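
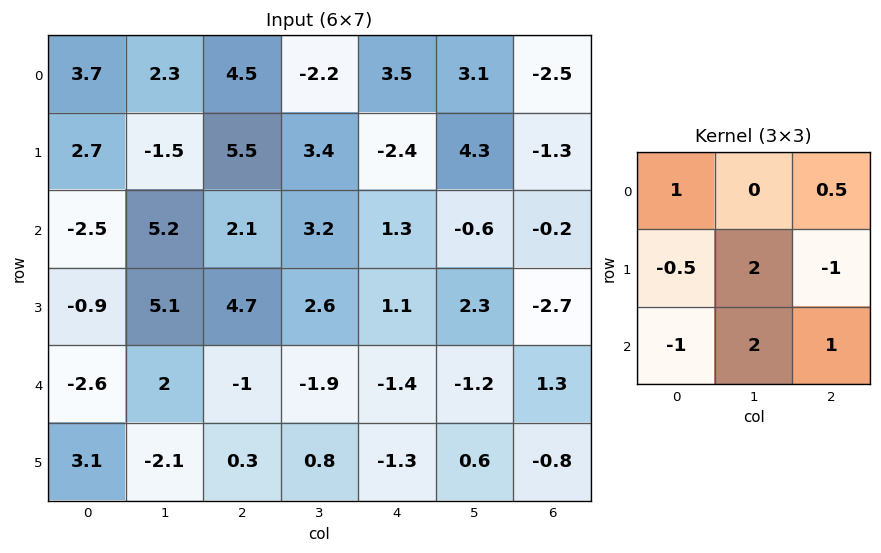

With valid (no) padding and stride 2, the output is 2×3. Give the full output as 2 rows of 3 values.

11.1 18.3 10.65
10.1 0.3 8.25

Output[0,0]: The receptive field on the input at this output position is [3.7 2.3 4.5 / 2.7 -1.5 5.5 / -2.5 5.2 2.1]. Elementwise product with the kernel and sum: 3.7·1 + 4.5·0.5 + 2.7·-0.5 + -1.5·2 + 5.5·-1 + -2.5·-1 + 5.2·2 + 2.1·1.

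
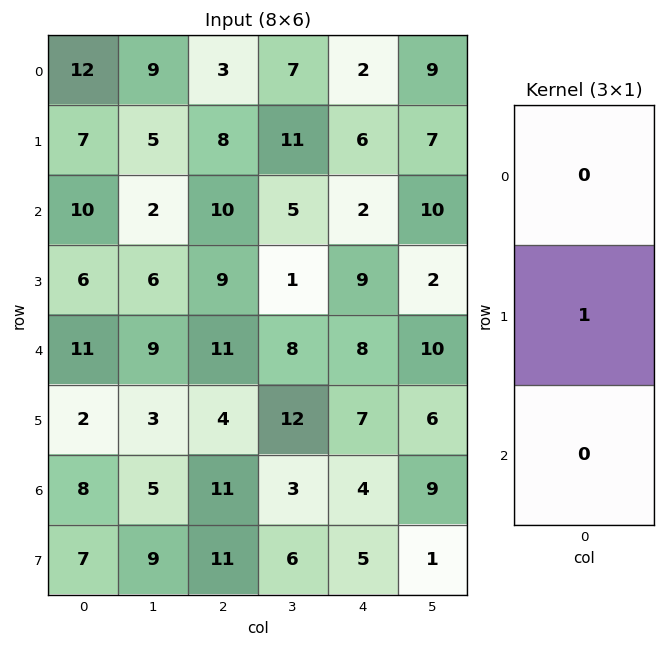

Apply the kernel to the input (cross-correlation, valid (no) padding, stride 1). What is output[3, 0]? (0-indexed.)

11

The receptive field on the input at this output position is [6 / 11 / 2]. Elementwise product with the kernel and sum: 11·1.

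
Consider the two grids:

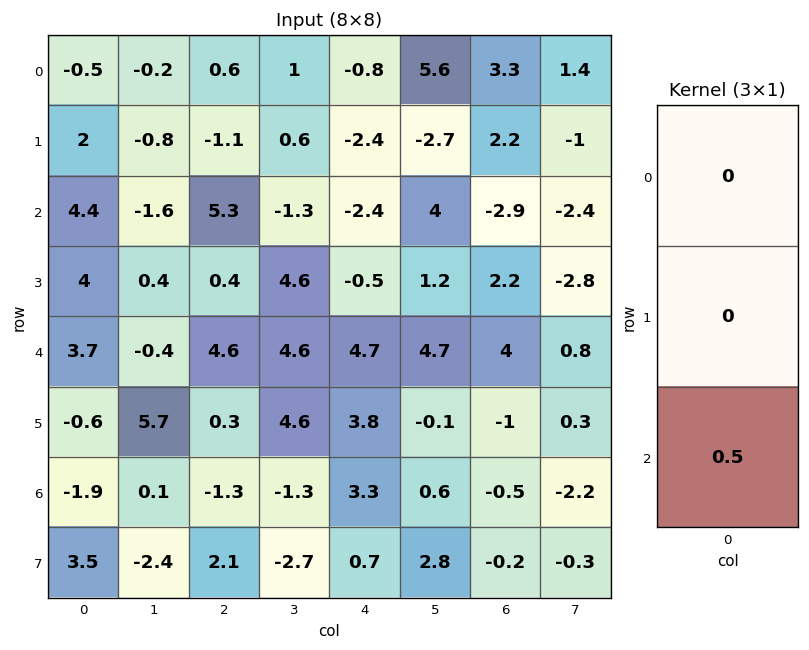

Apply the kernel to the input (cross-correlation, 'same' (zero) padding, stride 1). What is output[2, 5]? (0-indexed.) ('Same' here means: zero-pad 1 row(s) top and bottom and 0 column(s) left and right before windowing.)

The receptive field on the zero-padded input at this output position is [-2.7 / 4 / 1.2]. Elementwise product with the kernel and sum: 1.2·0.5.

0.6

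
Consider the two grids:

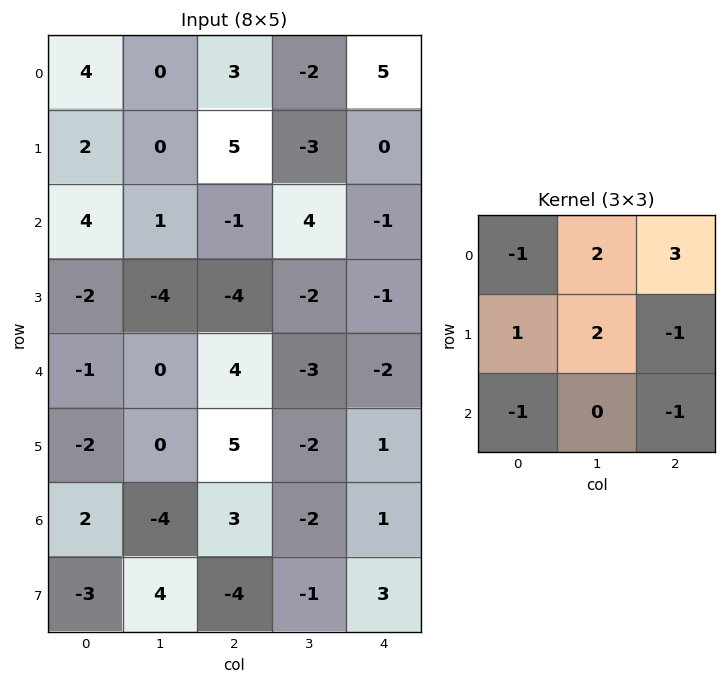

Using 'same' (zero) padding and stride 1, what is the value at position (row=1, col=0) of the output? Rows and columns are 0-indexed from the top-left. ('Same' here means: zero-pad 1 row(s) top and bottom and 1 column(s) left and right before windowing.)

11

The receptive field on the zero-padded input at this output position is [0 4 0 / 0 2 0 / 0 4 1]. Elementwise product with the kernel and sum: 0·-1 + 4·2 + 0·3 + 0·1 + 2·2 + 0·-1 + 0·-1 + 1·-1.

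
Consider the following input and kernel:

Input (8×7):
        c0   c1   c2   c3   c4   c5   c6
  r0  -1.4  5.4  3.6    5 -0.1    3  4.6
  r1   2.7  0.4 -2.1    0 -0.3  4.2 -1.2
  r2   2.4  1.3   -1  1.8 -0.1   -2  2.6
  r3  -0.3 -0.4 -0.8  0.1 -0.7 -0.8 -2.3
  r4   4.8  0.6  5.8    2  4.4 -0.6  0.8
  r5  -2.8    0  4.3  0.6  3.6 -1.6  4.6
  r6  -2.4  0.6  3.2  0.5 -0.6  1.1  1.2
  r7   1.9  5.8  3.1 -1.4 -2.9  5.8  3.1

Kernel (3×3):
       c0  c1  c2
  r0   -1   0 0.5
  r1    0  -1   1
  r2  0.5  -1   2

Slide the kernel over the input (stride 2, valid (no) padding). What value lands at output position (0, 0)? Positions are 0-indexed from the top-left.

The receptive field on the input at this output position is [-1.4 5.4 3.6 / 2.7 0.4 -2.1 / 2.4 1.3 -1]. Elementwise product with the kernel and sum: -1.4·-1 + 3.6·0.5 + 0.4·-1 + -2.1·1 + 2.4·0.5 + 1.3·-1 + -1·2.

-1.4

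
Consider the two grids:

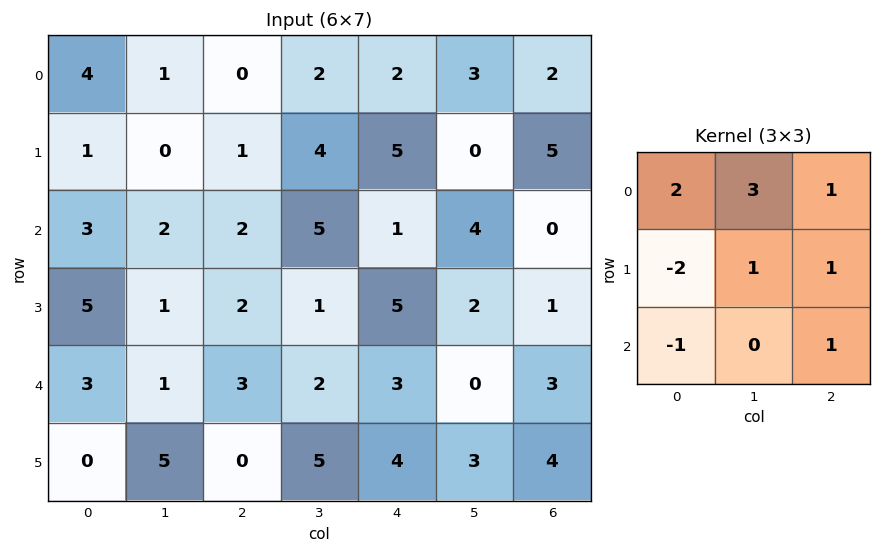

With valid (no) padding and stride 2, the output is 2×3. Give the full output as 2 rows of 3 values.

9 14 9
7 22 7

Output[0,0]: The receptive field on the input at this output position is [4 1 0 / 1 0 1 / 3 2 2]. Elementwise product with the kernel and sum: 4·2 + 1·3 + 0·1 + 1·-2 + 0·1 + 1·1 + 3·-1 + 2·1.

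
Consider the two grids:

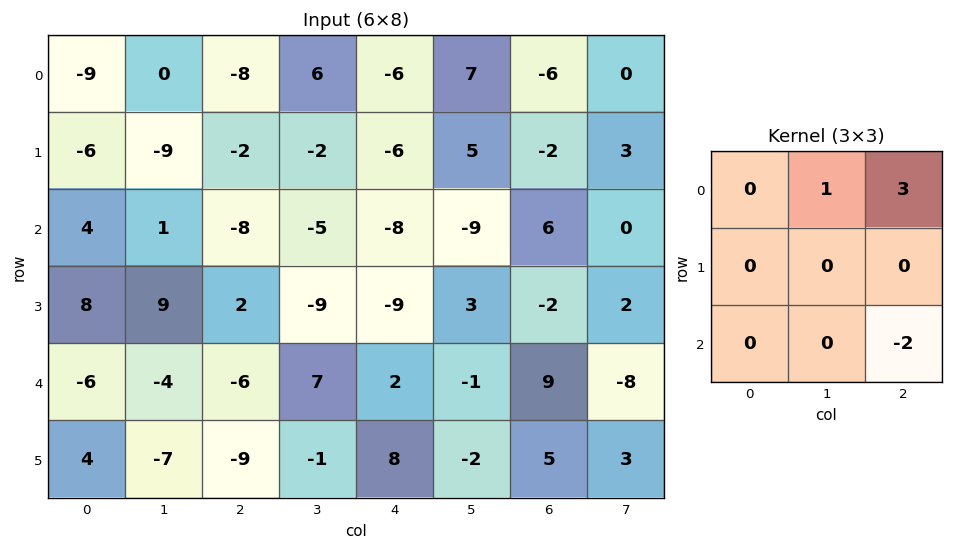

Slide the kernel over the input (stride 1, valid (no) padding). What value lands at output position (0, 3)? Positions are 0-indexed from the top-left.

33

The receptive field on the input at this output position is [6 -6 7 / -2 -6 5 / -5 -8 -9]. Elementwise product with the kernel and sum: -6·1 + 7·3 + -9·-2.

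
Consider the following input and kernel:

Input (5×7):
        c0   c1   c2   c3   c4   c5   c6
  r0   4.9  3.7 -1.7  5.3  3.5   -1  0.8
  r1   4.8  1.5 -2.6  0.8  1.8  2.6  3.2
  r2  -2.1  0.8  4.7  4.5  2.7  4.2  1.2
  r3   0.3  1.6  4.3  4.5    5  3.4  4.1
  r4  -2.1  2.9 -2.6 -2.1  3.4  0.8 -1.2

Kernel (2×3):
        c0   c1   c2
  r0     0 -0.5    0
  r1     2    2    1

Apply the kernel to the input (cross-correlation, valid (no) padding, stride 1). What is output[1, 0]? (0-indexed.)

1.35

The receptive field on the input at this output position is [4.8 1.5 -2.6 / -2.1 0.8 4.7]. Elementwise product with the kernel and sum: 1.5·-0.5 + -2.1·2 + 0.8·2 + 4.7·1.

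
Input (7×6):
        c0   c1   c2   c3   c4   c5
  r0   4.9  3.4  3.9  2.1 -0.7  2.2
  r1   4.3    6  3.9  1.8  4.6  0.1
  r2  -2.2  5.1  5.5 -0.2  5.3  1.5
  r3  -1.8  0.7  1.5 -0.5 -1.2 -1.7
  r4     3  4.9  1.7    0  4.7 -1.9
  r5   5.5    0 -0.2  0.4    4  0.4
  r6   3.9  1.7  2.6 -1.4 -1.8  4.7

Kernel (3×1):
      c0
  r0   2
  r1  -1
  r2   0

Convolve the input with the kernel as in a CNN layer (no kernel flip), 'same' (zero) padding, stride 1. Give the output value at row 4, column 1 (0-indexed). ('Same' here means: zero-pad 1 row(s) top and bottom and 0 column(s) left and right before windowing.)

-3.5

The receptive field on the zero-padded input at this output position is [0.7 / 4.9 / 0]. Elementwise product with the kernel and sum: 0.7·2 + 4.9·-1.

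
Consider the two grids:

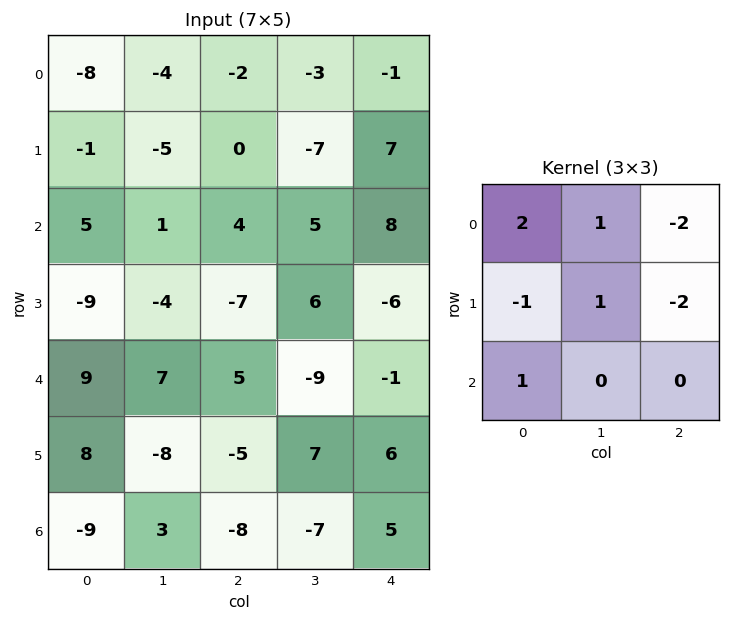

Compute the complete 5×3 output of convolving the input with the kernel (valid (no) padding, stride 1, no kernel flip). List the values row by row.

Output[0,0]: The receptive field on the input at this output position is [-8 -4 -2 / -1 -5 0 / 5 1 4]. Elementwise product with the kernel and sum: -8·2 + -4·1 + -2·-2 + -1·-1 + -5·1 + 0·-2 + 5·1.
Output[0,1]: The receptive field on the input at this output position is [-4 -2 -3 / -5 0 -7 / 1 4 5]. Elementwise product with the kernel and sum: -4·2 + -2·1 + -3·-2 + -5·-1 + 0·1 + -7·-2 + 1·1.

-15 16 -22
-28 -7 -43
31 -12 27
-12 -19 -13
0 29 -5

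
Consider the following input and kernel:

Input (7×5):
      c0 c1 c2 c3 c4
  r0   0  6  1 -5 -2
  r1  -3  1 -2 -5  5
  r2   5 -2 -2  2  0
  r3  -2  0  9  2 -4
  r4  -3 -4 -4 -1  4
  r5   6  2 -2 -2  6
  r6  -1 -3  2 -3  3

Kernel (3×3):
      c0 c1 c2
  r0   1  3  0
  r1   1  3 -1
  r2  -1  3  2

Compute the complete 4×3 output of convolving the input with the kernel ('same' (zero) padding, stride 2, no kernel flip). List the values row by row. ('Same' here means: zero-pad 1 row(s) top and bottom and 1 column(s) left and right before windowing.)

Output[0,0]: The receptive field on the zero-padded input at this output position is [0 0 0 / 0 0 6 / 0 -3 1]. Elementwise product with the kernel and sum: 0·1 + 0·3 + 0·1 + 0·3 + 6·-1 + 0·-1 + -3·3 + 1·2.

-13 -3 9
2 16 -2
11 0 21
18 2 22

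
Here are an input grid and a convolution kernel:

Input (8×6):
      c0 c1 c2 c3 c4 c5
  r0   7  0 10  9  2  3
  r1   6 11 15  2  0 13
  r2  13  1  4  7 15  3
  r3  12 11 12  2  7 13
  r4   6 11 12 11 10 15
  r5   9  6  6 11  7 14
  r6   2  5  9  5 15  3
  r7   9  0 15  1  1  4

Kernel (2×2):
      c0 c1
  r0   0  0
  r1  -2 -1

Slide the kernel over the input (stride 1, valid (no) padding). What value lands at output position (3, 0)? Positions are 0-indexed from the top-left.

The receptive field on the input at this output position is [12 11 / 6 11]. Elementwise product with the kernel and sum: 6·-2 + 11·-1.

-23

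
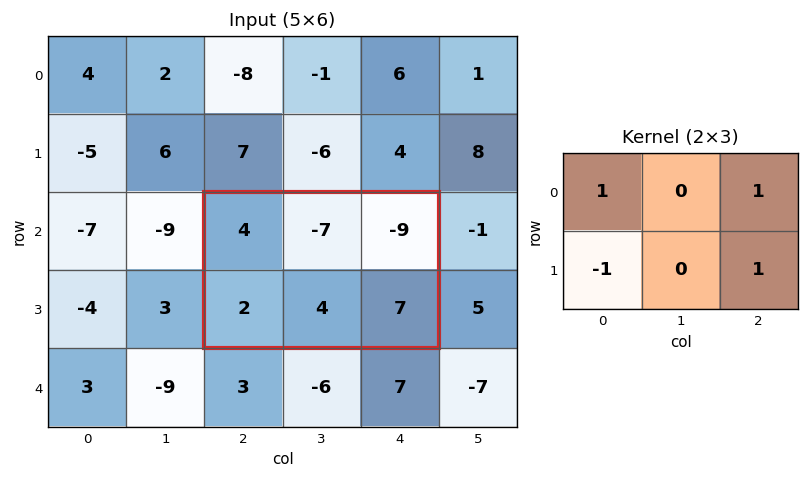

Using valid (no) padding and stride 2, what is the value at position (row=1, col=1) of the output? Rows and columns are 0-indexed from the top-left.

0

The receptive field on the input at this output position is [4 -7 -9 / 2 4 7]. Elementwise product with the kernel and sum: 4·1 + -9·1 + 2·-1 + 7·1.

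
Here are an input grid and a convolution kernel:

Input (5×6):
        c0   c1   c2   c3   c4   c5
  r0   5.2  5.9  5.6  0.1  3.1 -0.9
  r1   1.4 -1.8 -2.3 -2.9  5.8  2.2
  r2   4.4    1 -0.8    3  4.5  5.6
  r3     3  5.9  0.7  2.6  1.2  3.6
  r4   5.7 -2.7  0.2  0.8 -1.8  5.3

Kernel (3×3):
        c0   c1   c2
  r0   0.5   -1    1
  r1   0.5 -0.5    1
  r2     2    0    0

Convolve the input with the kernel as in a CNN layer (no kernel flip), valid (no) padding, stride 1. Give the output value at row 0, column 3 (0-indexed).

The receptive field on the input at this output position is [0.1 3.1 -0.9 / -2.9 5.8 2.2 / 3 4.5 5.6]. Elementwise product with the kernel and sum: 0.1·0.5 + 3.1·-1 + -0.9·1 + -2.9·0.5 + 5.8·-0.5 + 2.2·1 + 3·2.

-0.1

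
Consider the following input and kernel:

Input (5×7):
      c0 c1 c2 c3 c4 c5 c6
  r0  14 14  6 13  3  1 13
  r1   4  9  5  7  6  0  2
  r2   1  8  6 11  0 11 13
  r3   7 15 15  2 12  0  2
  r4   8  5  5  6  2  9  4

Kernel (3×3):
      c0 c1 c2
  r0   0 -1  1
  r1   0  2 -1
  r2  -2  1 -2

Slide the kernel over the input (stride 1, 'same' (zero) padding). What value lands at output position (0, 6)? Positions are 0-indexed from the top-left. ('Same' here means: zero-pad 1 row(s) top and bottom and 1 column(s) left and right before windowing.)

The receptive field on the zero-padded input at this output position is [0 0 0 / 1 13 0 / 0 2 0]. Elementwise product with the kernel and sum: 0·-1 + 0·1 + 13·2 + 0·-1 + 0·-2 + 2·1 + 0·-2.

28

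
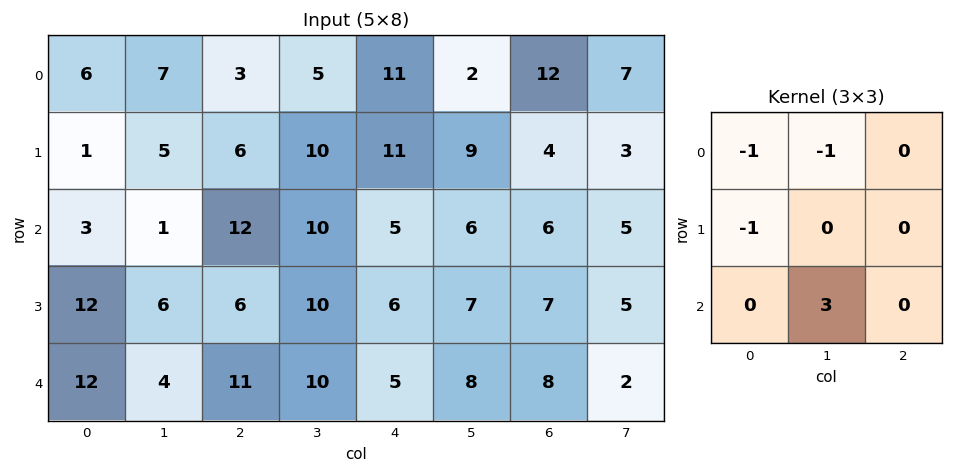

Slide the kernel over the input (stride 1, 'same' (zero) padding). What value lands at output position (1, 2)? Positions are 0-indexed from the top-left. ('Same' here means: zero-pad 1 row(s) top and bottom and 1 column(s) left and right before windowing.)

The receptive field on the zero-padded input at this output position is [7 3 5 / 5 6 10 / 1 12 10]. Elementwise product with the kernel and sum: 7·-1 + 3·-1 + 5·-1 + 12·3.

21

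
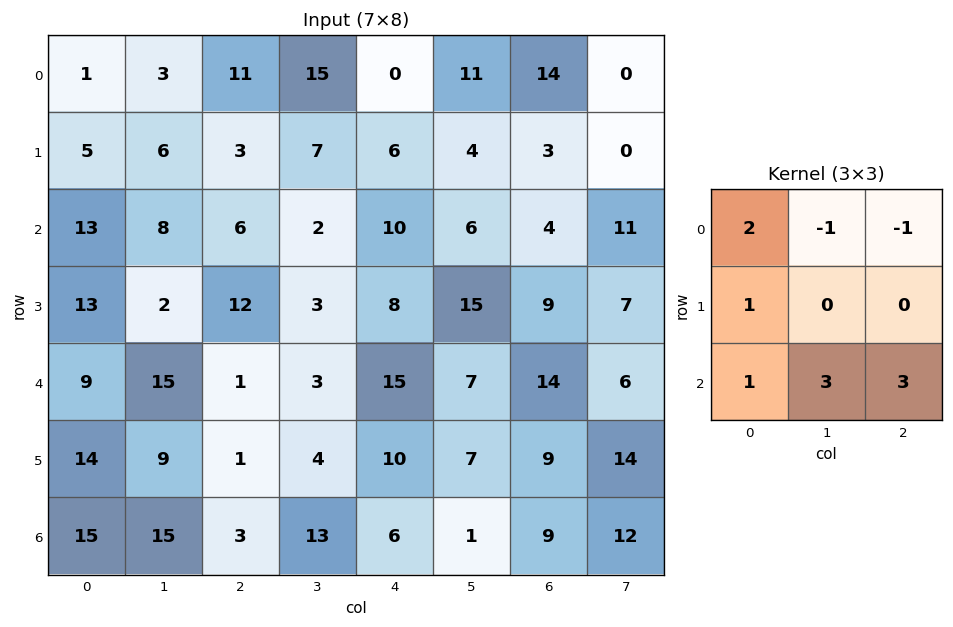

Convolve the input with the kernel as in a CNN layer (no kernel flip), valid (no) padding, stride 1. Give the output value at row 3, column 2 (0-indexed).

57

The receptive field on the input at this output position is [12 3 8 / 1 3 15 / 1 4 10]. Elementwise product with the kernel and sum: 12·2 + 3·-1 + 8·-1 + 1·1 + 1·1 + 4·3 + 10·3.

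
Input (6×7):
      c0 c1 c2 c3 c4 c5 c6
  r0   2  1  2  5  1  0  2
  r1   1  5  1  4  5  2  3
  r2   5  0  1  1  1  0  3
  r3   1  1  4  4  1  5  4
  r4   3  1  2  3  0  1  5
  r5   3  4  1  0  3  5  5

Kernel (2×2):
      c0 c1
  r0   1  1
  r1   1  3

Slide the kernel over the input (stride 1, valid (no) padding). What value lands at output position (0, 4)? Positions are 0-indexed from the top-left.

12

The receptive field on the input at this output position is [1 0 / 5 2]. Elementwise product with the kernel and sum: 1·1 + 0·1 + 5·1 + 2·3.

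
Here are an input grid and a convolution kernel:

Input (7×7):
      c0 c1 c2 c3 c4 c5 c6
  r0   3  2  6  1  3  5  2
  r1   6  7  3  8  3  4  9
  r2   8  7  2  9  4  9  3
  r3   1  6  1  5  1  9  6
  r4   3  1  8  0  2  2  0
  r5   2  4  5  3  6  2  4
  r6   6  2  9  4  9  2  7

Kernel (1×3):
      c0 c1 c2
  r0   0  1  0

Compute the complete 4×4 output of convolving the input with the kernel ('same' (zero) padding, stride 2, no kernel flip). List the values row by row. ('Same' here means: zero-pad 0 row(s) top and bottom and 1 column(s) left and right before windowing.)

Output[0,0]: The receptive field on the zero-padded input at this output position is [0 3 2]. Elementwise product with the kernel and sum: 3·1.
Output[0,1]: The receptive field on the zero-padded input at this output position is [2 6 1]. Elementwise product with the kernel and sum: 6·1.

3 6 3 2
8 2 4 3
3 8 2 0
6 9 9 7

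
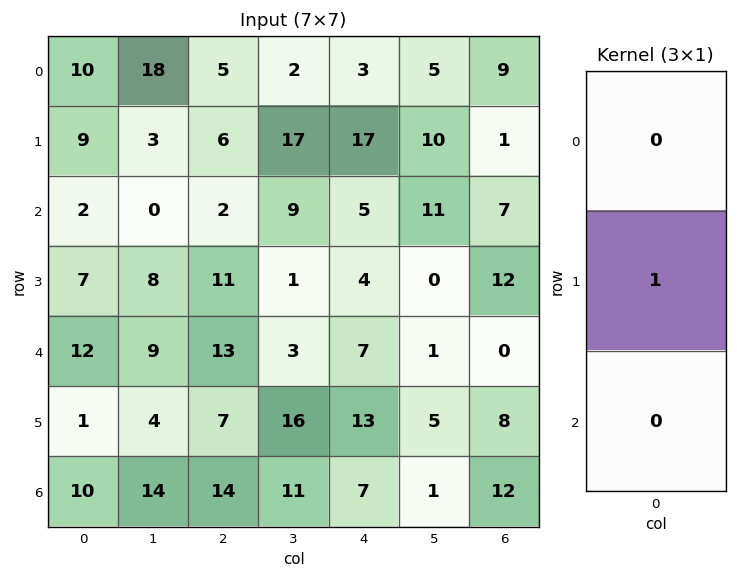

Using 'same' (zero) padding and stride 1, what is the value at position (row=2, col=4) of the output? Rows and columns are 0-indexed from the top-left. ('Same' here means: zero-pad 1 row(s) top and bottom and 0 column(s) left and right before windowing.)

5

The receptive field on the zero-padded input at this output position is [17 / 5 / 4]. Elementwise product with the kernel and sum: 5·1.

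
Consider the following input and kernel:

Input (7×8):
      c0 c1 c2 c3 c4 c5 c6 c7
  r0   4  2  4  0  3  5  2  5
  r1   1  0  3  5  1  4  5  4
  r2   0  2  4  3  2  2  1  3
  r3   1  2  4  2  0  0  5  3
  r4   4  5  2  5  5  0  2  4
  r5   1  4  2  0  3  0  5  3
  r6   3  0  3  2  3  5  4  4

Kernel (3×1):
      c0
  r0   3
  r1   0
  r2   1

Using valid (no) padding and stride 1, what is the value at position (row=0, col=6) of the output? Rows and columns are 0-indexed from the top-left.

The receptive field on the input at this output position is [2 / 5 / 1]. Elementwise product with the kernel and sum: 2·3 + 1·1.

7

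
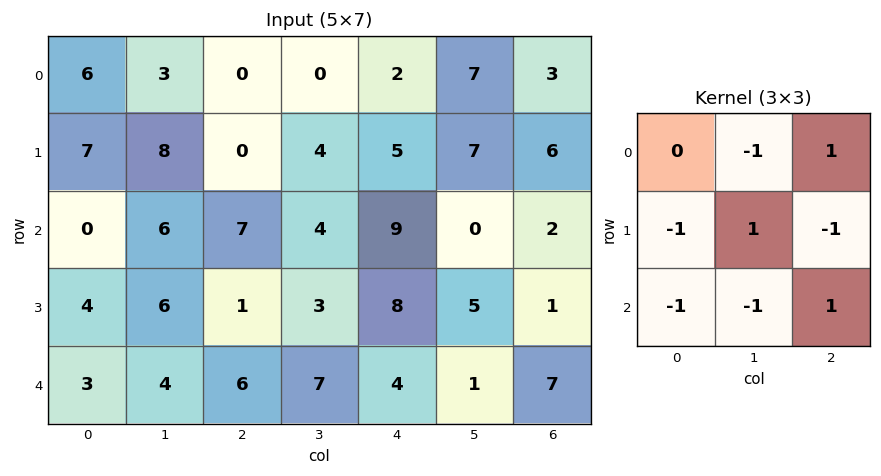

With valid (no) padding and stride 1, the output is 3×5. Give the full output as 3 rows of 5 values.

Output[0,0]: The receptive field on the input at this output position is [6 3 0 / 7 8 0 / 0 6 7]. Elementwise product with the kernel and sum: 3·-1 + 0·1 + 7·-1 + 8·1 + 0·-1 + 0·-1 + 6·-1 + 7·1.
Output[0,1]: The receptive field on the input at this output position is [3 0 0 / 8 0 4 / 6 7 4]. Elementwise product with the kernel and sum: 0·-1 + 0·1 + 8·-1 + 0·1 + 4·-1 + 6·-1 + 7·-1 + 4·1.

-1 -21 -1 -14 -15
-18 -3 -7 1 -24
1 -14 -10 -19 0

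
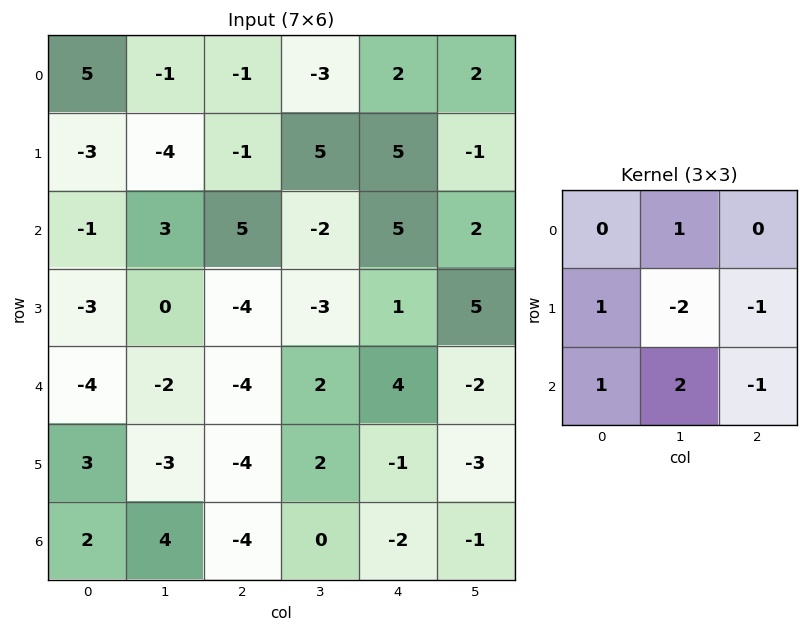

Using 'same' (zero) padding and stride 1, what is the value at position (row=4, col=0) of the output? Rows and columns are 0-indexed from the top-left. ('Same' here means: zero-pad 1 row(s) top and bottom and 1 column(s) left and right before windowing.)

16

The receptive field on the zero-padded input at this output position is [0 -3 0 / 0 -4 -2 / 0 3 -3]. Elementwise product with the kernel and sum: -3·1 + 0·1 + -4·-2 + -2·-1 + 0·1 + 3·2 + -3·-1.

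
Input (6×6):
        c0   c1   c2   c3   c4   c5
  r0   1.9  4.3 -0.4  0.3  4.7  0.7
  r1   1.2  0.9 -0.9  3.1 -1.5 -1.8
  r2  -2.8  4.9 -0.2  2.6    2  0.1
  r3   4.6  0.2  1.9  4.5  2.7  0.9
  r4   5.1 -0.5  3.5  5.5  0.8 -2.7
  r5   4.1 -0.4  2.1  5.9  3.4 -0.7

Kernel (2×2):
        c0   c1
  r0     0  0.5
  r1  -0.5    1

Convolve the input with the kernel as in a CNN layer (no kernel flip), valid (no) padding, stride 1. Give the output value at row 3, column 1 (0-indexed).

The receptive field on the input at this output position is [0.2 1.9 / -0.5 3.5]. Elementwise product with the kernel and sum: 1.9·0.5 + -0.5·-0.5 + 3.5·1.

4.7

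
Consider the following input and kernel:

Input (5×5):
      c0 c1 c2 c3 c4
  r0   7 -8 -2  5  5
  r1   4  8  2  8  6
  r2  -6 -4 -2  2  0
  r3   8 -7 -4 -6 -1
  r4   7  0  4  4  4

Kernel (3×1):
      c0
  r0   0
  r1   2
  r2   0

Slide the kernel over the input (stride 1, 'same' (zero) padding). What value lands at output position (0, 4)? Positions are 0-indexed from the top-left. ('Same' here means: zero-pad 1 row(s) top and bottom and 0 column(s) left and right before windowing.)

10

The receptive field on the zero-padded input at this output position is [0 / 5 / 6]. Elementwise product with the kernel and sum: 5·2.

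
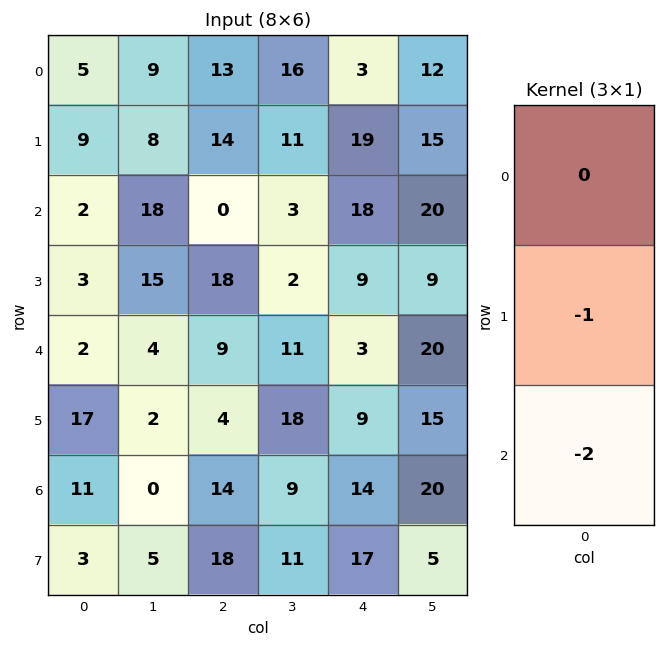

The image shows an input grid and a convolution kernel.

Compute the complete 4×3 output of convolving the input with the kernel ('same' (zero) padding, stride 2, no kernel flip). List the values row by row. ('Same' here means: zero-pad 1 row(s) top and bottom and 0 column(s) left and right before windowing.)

-23 -41 -41
-8 -36 -36
-36 -17 -21
-17 -50 -48

Output[0,0]: The receptive field on the zero-padded input at this output position is [0 / 5 / 9]. Elementwise product with the kernel and sum: 5·-1 + 9·-2.
Output[0,1]: The receptive field on the zero-padded input at this output position is [0 / 13 / 14]. Elementwise product with the kernel and sum: 13·-1 + 14·-2.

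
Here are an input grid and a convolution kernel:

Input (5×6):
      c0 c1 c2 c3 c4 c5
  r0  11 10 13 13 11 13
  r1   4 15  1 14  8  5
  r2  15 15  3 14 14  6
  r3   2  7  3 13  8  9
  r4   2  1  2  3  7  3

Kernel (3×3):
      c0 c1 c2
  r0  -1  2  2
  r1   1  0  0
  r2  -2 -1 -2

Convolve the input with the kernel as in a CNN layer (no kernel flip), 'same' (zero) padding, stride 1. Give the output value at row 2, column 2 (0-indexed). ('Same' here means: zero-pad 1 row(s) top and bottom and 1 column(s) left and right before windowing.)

-13

The receptive field on the zero-padded input at this output position is [15 1 14 / 15 3 14 / 7 3 13]. Elementwise product with the kernel and sum: 15·-1 + 1·2 + 14·2 + 15·1 + 7·-2 + 3·-1 + 13·-2.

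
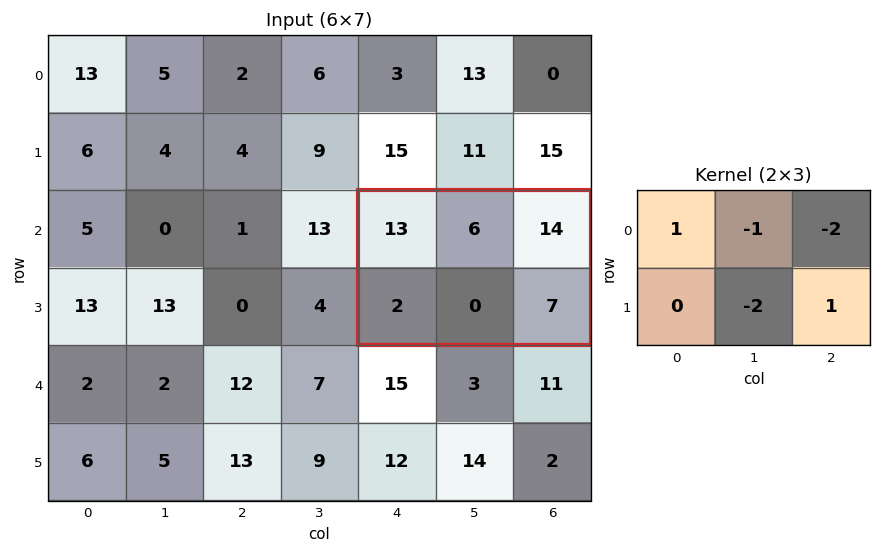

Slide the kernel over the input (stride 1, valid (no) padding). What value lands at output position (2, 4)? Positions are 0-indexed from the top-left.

The receptive field on the input at this output position is [13 6 14 / 2 0 7]. Elementwise product with the kernel and sum: 13·1 + 6·-1 + 14·-2 + 0·-2 + 7·1.

-14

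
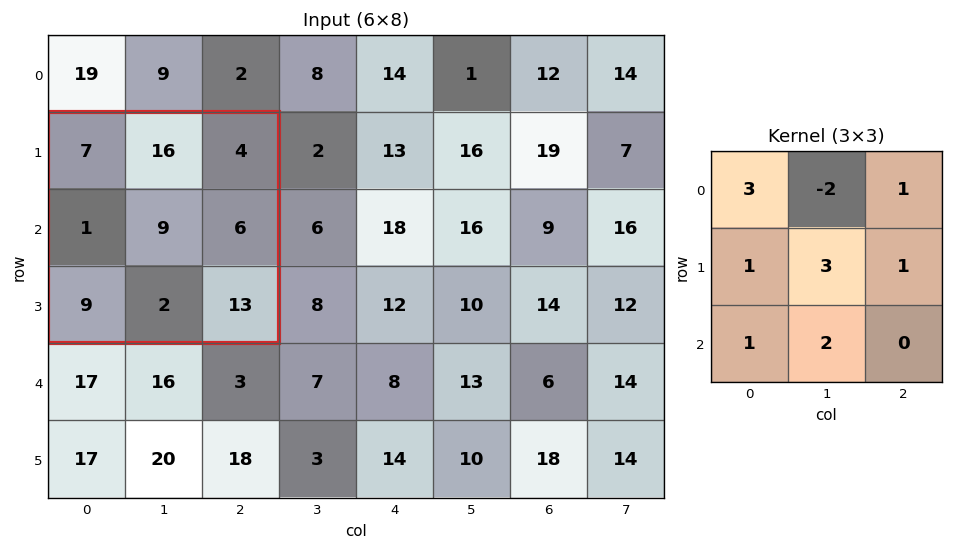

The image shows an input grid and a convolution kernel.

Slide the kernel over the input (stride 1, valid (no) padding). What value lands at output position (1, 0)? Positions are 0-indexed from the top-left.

The receptive field on the input at this output position is [7 16 4 / 1 9 6 / 9 2 13]. Elementwise product with the kernel and sum: 7·3 + 16·-2 + 4·1 + 1·1 + 9·3 + 6·1 + 9·1 + 2·2.

40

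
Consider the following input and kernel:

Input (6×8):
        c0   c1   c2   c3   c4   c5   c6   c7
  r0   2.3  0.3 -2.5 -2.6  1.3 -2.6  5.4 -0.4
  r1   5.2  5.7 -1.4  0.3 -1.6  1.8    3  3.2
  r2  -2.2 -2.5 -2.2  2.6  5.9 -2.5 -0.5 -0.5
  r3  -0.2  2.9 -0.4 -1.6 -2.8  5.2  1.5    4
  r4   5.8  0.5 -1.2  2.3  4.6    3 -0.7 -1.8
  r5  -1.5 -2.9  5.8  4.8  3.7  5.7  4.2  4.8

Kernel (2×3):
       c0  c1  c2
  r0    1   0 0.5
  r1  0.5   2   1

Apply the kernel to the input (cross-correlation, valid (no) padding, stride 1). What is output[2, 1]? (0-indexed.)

The receptive field on the input at this output position is [-2.5 -2.2 2.6 / 2.9 -0.4 -1.6]. Elementwise product with the kernel and sum: -2.5·1 + 2.6·0.5 + 2.9·0.5 + -0.4·2 + -1.6·1.

-2.15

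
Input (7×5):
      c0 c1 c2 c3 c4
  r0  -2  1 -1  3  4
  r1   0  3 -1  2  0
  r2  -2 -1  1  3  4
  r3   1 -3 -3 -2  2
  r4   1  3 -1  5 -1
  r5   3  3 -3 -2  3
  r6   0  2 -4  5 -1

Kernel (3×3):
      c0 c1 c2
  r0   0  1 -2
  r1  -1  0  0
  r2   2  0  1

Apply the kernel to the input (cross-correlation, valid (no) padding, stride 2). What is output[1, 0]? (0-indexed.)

The receptive field on the input at this output position is [-2 -1 1 / 1 -3 -3 / 1 3 -1]. Elementwise product with the kernel and sum: -1·1 + 1·-2 + 1·-1 + 1·2 + -1·1.

-3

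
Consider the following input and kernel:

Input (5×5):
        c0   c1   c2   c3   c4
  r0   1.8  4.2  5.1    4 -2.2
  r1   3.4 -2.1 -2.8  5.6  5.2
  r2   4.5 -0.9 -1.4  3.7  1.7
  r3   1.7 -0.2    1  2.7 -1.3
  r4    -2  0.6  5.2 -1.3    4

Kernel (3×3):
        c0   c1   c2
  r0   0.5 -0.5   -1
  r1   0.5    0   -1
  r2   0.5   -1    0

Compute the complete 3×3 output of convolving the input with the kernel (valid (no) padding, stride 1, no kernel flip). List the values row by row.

Output[0,0]: The receptive field on the input at this output position is [1.8 4.2 5.1 / 3.4 -2.1 -2.8 / 4.5 -0.9 -1.4]. Elementwise product with the kernel and sum: 1.8·0.5 + 4.2·-0.5 + 5.1·-1 + 3.4·0.5 + -2.8·-1 + 4.5·0.5 + -0.9·-1.
Output[0,1]: The receptive field on the input at this output position is [4.2 5.1 4 / -2.1 -2.8 5.6 / -0.9 -1.4 3.7]. Elementwise product with the kernel and sum: 4.2·0.5 + 5.1·-0.5 + 4·-1 + -2.1·0.5 + 5.6·-1 + -0.9·0.5 + -1.4·-1.

1.35 -10.15 -8.25
10.25 -10.5 -14
2.35 -11.15 1.45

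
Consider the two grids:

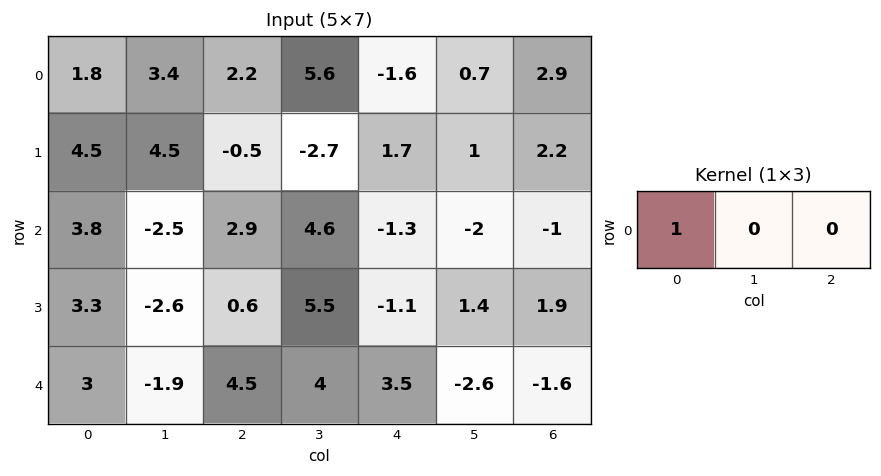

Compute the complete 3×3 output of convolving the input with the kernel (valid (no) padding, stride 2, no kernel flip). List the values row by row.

Output[0,0]: The receptive field on the input at this output position is [1.8 3.4 2.2]. Elementwise product with the kernel and sum: 1.8·1.

1.8 2.2 -1.6
3.8 2.9 -1.3
3 4.5 3.5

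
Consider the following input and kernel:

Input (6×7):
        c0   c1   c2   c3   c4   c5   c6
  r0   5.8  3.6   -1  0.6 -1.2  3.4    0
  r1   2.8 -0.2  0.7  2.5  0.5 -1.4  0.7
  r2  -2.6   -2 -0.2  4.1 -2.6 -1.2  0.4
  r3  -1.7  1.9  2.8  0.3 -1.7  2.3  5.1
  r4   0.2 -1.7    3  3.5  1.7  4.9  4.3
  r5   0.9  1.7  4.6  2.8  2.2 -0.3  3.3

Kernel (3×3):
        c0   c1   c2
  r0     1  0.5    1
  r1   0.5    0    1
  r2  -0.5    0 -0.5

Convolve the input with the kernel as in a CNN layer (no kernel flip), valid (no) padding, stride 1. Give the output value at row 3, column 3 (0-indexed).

7.15

The receptive field on the input at this output position is [0.3 -1.7 2.3 / 3.5 1.7 4.9 / 2.8 2.2 -0.3]. Elementwise product with the kernel and sum: 0.3·1 + -1.7·0.5 + 2.3·1 + 3.5·0.5 + 4.9·1 + 2.8·-0.5 + -0.3·-0.5.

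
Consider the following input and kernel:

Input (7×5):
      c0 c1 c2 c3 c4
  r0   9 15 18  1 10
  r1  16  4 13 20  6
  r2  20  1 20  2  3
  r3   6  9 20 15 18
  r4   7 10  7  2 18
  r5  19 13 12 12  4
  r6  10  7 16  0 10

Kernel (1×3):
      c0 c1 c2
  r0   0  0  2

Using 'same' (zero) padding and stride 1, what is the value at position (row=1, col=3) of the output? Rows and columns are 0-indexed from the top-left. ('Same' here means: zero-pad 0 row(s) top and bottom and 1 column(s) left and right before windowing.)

12

The receptive field on the zero-padded input at this output position is [13 20 6]. Elementwise product with the kernel and sum: 6·2.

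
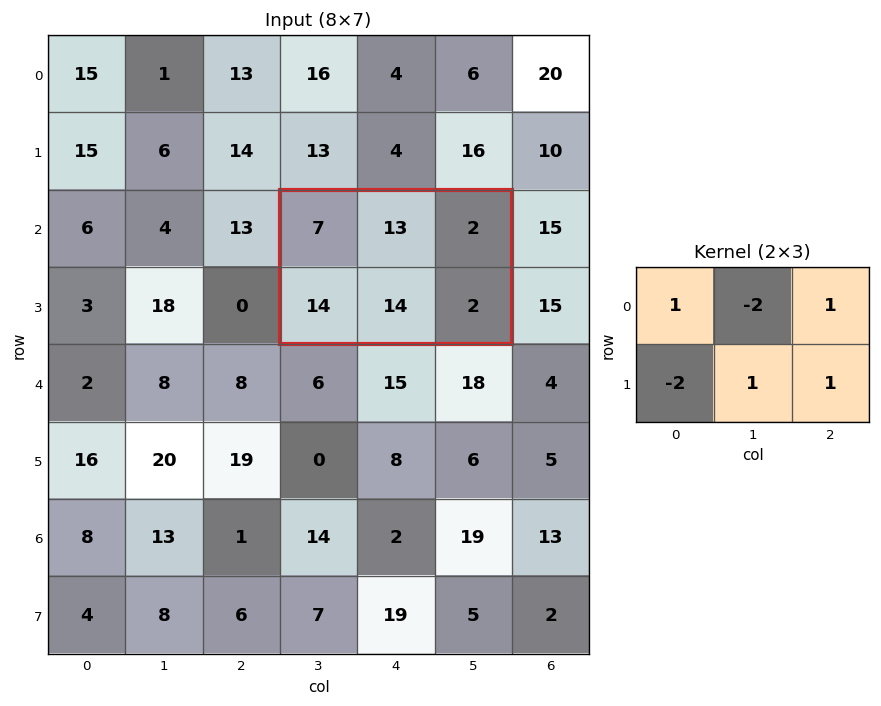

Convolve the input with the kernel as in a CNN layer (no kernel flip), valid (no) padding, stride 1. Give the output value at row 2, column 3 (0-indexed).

The receptive field on the input at this output position is [7 13 2 / 14 14 2]. Elementwise product with the kernel and sum: 7·1 + 13·-2 + 2·1 + 14·-2 + 14·1 + 2·1.

-29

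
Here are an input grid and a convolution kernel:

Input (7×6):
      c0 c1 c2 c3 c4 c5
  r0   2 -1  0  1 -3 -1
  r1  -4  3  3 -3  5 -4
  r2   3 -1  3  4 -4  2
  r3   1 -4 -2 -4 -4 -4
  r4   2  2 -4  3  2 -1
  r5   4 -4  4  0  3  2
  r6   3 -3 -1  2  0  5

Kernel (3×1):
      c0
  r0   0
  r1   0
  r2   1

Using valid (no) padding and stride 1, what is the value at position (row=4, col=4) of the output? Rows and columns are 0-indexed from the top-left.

The receptive field on the input at this output position is [2 / 3 / 0]. Elementwise product with the kernel and sum: 0·1.

0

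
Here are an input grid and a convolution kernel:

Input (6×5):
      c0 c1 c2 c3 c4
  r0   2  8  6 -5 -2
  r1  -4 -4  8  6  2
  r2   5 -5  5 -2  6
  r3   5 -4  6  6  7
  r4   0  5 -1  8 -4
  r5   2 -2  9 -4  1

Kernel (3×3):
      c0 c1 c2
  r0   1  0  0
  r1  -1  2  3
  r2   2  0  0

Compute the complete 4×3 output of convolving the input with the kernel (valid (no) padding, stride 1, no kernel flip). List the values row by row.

Output[0,0]: The receptive field on the input at this output position is [2 8 6 / -4 -4 8 / 5 -5 5]. Elementwise product with the kernel and sum: 2·1 + -4·-1 + -4·2 + 8·3 + 5·2.
Output[0,1]: The receptive field on the input at this output position is [8 6 -5 / -4 8 6 / -5 5 -2]. Elementwise product with the kernel and sum: 8·1 + -4·-1 + 8·2 + 6·3 + -5·2.

32 36 26
6 -3 29
10 39 30
16 9 29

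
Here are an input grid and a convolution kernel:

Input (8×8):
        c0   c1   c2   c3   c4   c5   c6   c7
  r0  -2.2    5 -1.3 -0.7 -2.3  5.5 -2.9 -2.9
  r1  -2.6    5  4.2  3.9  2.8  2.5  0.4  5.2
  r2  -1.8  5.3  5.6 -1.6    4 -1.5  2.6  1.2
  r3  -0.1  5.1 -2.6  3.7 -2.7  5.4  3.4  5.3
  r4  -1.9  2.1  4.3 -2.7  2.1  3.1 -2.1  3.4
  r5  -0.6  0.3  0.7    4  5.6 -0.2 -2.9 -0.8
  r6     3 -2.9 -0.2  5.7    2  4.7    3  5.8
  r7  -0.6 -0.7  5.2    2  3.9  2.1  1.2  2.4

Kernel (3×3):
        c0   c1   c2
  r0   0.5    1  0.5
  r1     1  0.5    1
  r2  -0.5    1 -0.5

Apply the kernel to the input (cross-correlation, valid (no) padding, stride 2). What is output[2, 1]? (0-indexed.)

13.6

The receptive field on the input at this output position is [4.3 -2.7 2.1 / 0.7 4 5.6 / -0.2 5.7 2]. Elementwise product with the kernel and sum: 4.3·0.5 + -2.7·1 + 2.1·0.5 + 0.7·1 + 4·0.5 + 5.6·1 + -0.2·-0.5 + 5.7·1 + 2·-0.5.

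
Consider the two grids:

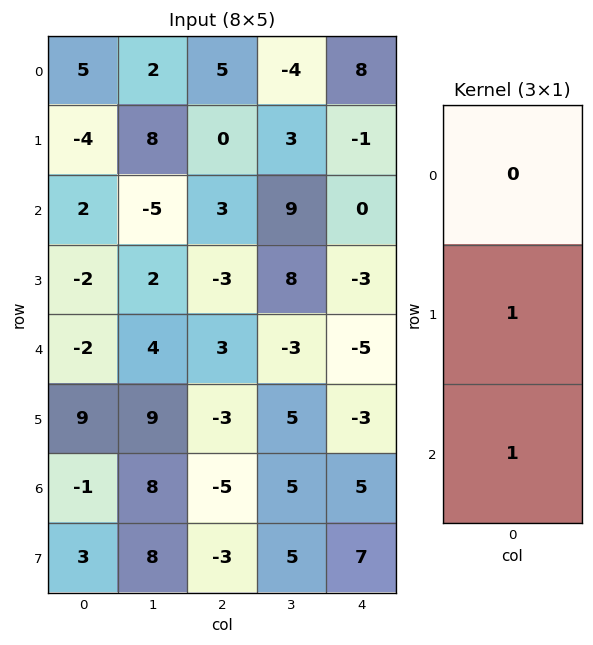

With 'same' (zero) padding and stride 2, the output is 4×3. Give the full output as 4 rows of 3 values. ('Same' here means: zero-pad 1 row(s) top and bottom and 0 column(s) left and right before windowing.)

Output[0,0]: The receptive field on the zero-padded input at this output position is [0 / 5 / -4]. Elementwise product with the kernel and sum: 5·1 + -4·1.

1 5 7
0 0 -3
7 0 -8
2 -8 12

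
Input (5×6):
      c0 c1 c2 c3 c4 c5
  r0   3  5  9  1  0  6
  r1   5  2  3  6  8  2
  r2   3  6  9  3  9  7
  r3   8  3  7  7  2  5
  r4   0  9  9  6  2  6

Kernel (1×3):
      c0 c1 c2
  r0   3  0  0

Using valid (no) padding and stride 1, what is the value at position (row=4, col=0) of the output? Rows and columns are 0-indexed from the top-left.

The receptive field on the input at this output position is [0 9 9]. Elementwise product with the kernel and sum: 0·3.

0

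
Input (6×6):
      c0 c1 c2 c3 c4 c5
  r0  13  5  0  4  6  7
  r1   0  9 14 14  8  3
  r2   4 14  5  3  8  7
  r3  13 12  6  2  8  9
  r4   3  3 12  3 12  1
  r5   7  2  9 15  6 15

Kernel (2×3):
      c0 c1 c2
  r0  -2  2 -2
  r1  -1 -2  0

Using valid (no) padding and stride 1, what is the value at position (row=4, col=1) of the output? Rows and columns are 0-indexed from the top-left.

-8

The receptive field on the input at this output position is [3 12 3 / 2 9 15]. Elementwise product with the kernel and sum: 3·-2 + 12·2 + 3·-2 + 2·-1 + 9·-2.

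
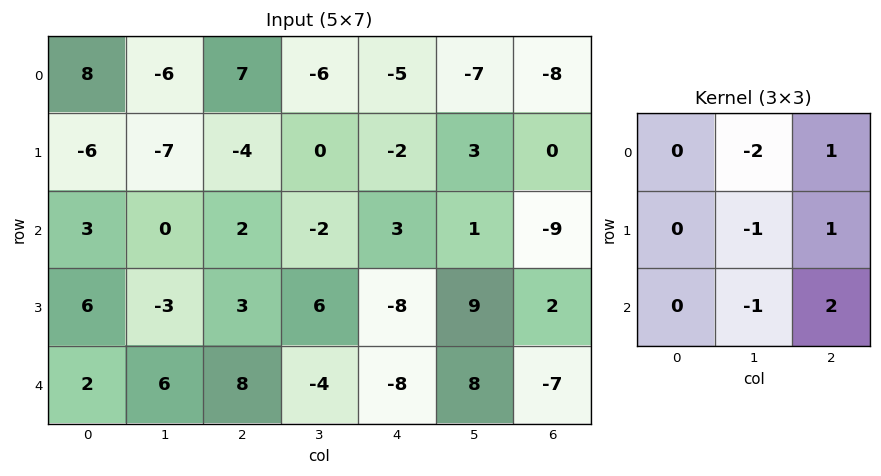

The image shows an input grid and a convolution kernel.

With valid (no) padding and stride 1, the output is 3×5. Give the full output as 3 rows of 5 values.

Output[0,0]: The receptive field on the input at this output position is [8 -6 7 / -6 -7 -4 / 3 0 2]. Elementwise product with the kernel and sum: -6·-2 + 7·1 + -7·-1 + -4·1 + 0·-1 + 2·2.

26 -22 13 7 -16
21 13 -19 31 -21
18 -19 -19 36 -40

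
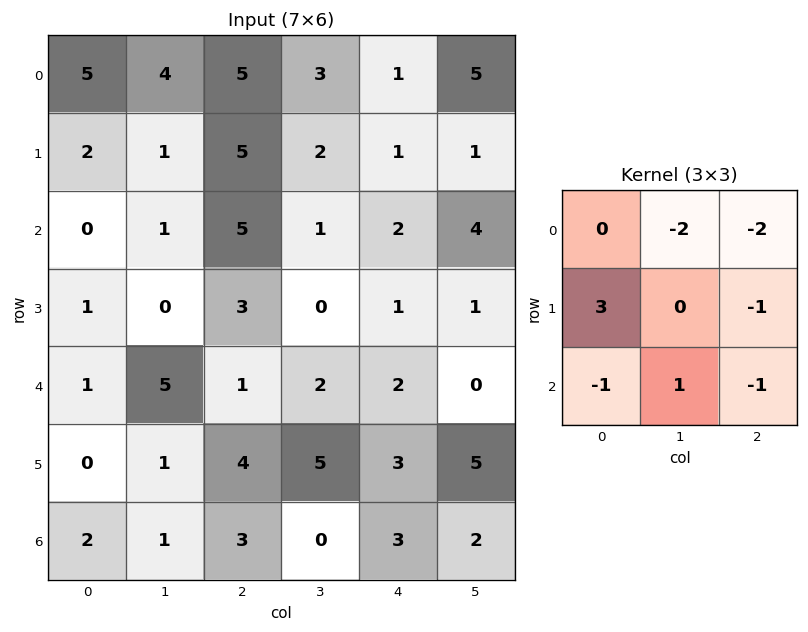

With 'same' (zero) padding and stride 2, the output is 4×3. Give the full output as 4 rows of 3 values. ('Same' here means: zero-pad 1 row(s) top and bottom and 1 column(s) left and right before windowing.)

Output[0,0]: The receptive field on the zero-padded input at this output position is [0 0 0 / 0 5 4 / 0 2 1]. Elementwise product with the kernel and sum: 0·-2 + 0·-2 + 0·3 + 4·-1 + 0·-1 + 2·1 + 1·-1.
Output[0,1]: The receptive field on the zero-padded input at this output position is [0 0 0 / 4 5 3 / 1 5 2]. Elementwise product with the kernel and sum: 0·-2 + 0·-2 + 4·3 + 3·-1 + 1·-1 + 5·1 + 2·-1.

-3 11 2
-6 -9 -5
-8 5 -5
-3 -15 -18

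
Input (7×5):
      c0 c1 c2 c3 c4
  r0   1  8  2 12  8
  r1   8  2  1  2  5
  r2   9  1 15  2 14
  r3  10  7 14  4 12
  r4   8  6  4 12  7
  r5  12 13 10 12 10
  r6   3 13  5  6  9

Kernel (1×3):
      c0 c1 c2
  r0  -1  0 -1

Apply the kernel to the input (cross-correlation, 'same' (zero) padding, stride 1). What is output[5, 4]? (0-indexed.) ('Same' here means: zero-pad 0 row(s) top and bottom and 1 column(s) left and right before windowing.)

The receptive field on the zero-padded input at this output position is [12 10 0]. Elementwise product with the kernel and sum: 12·-1 + 0·-1.

-12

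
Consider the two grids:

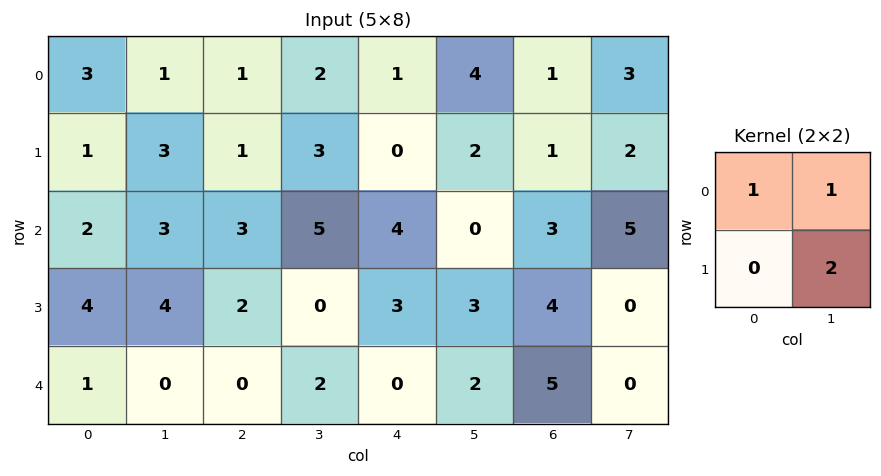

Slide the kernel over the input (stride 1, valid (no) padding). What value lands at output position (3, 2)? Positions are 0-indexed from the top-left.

The receptive field on the input at this output position is [2 0 / 0 2]. Elementwise product with the kernel and sum: 2·1 + 0·1 + 2·2.

6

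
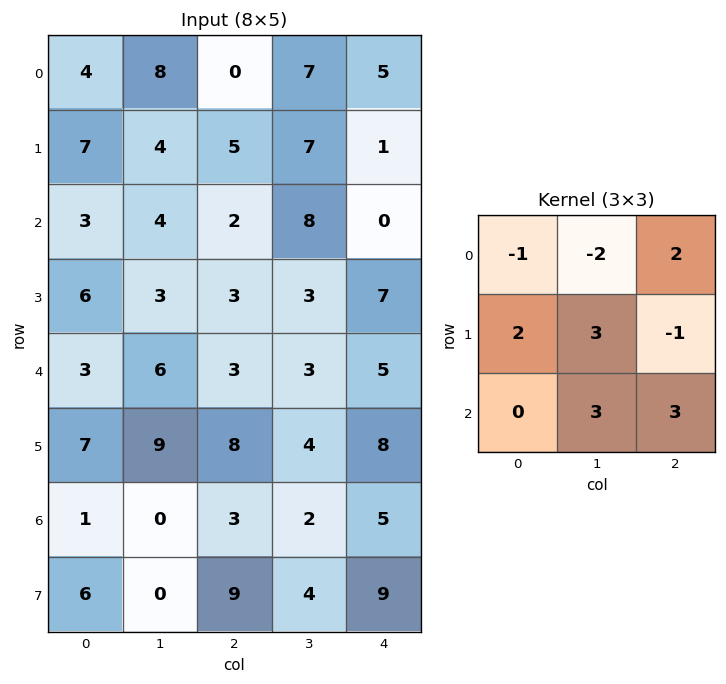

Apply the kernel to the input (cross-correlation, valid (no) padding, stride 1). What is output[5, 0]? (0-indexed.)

The receptive field on the input at this output position is [7 9 8 / 1 0 3 / 6 0 9]. Elementwise product with the kernel and sum: 7·-1 + 9·-2 + 8·2 + 1·2 + 0·3 + 3·-1 + 0·3 + 9·3.

17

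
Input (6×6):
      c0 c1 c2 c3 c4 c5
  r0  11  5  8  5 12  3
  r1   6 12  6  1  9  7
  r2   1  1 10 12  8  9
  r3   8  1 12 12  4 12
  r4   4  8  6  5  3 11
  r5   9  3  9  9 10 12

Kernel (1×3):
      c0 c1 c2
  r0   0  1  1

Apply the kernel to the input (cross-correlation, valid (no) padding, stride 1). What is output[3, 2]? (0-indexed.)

16

The receptive field on the input at this output position is [12 12 4]. Elementwise product with the kernel and sum: 12·1 + 4·1.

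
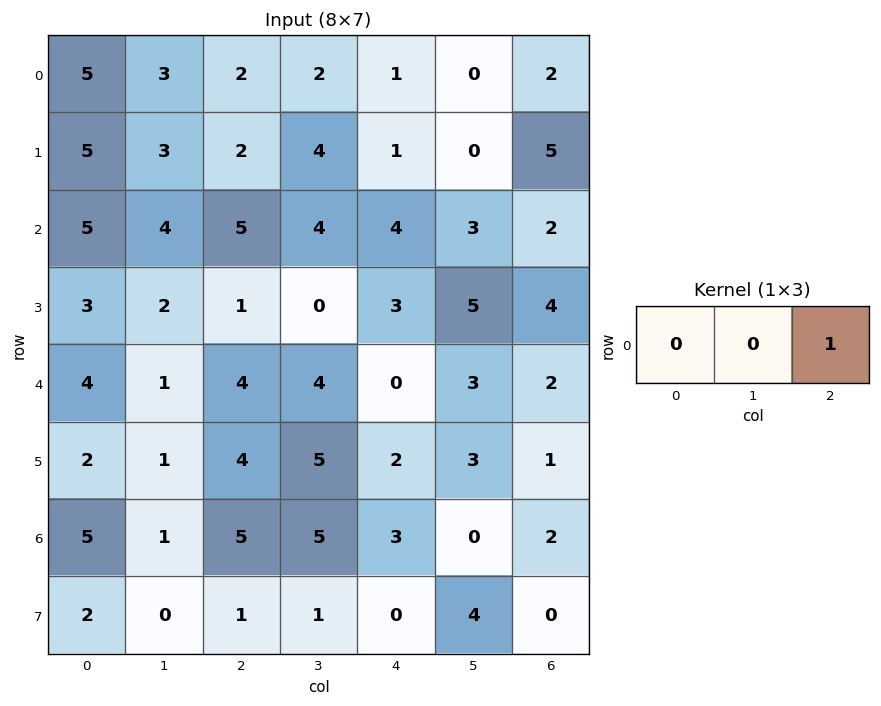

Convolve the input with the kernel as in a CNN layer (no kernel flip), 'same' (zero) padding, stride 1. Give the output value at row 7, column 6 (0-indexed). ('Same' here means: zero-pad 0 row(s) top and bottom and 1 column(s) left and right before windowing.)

The receptive field on the zero-padded input at this output position is [4 0 0]. Elementwise product with the kernel and sum: 0·1.

0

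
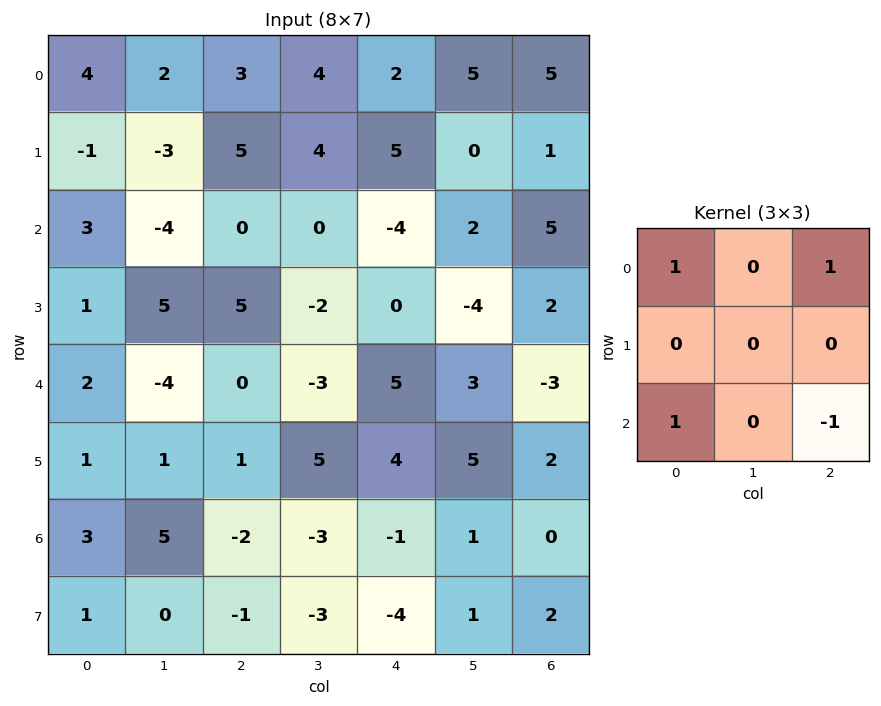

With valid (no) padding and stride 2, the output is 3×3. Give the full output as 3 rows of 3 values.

Output[0,0]: The receptive field on the input at this output position is [4 2 3 / -1 -3 5 / 3 -4 0]. Elementwise product with the kernel and sum: 4·1 + 3·1 + 3·1 + 0·-1.

10 9 -2
5 -9 9
7 4 1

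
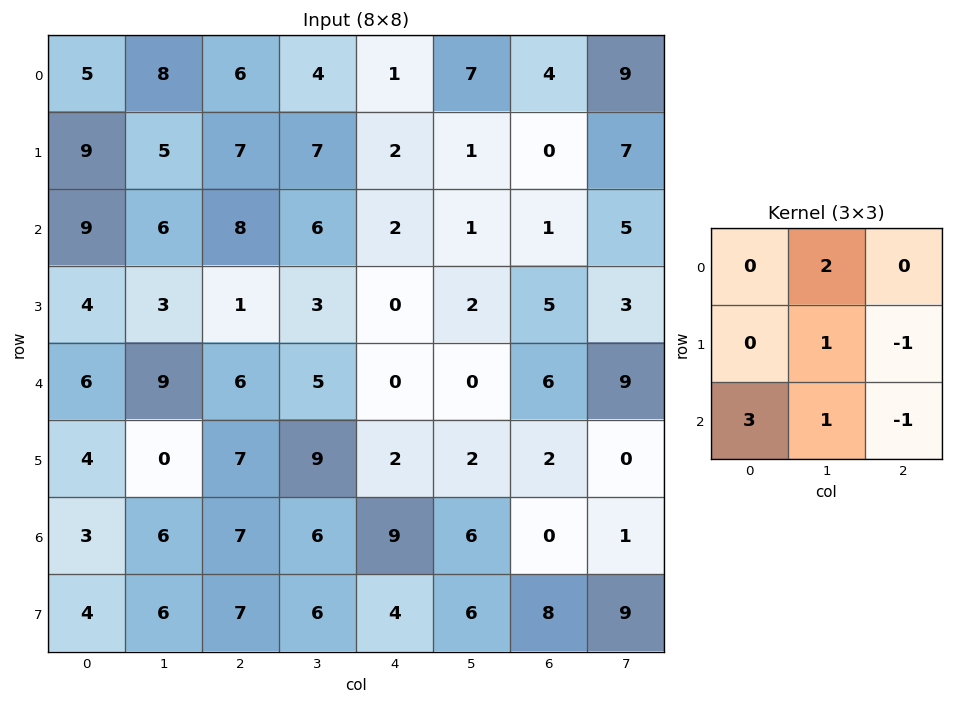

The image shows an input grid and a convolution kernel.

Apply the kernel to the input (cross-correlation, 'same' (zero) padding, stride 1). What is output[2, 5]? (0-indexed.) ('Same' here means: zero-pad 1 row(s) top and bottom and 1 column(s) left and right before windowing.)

-1

The receptive field on the zero-padded input at this output position is [2 1 0 / 2 1 1 / 0 2 5]. Elementwise product with the kernel and sum: 1·2 + 1·1 + 1·-1 + 0·3 + 2·1 + 5·-1.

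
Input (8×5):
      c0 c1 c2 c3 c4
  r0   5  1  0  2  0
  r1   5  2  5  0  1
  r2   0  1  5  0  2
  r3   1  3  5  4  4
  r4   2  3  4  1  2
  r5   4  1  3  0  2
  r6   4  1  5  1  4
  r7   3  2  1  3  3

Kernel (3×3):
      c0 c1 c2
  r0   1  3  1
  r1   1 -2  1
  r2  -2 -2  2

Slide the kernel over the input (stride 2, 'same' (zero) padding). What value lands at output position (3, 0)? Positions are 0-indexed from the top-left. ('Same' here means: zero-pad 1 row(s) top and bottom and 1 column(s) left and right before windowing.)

The receptive field on the zero-padded input at this output position is [0 4 1 / 0 4 1 / 0 3 2]. Elementwise product with the kernel and sum: 0·1 + 4·3 + 1·1 + 0·1 + 4·-2 + 1·1 + 0·-2 + 3·-2 + 2·2.

4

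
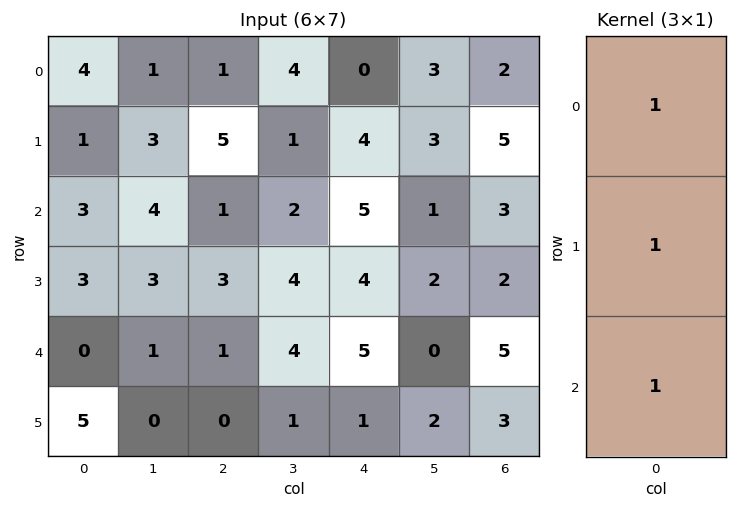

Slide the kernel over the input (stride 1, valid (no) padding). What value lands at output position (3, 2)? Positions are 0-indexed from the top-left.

4

The receptive field on the input at this output position is [3 / 1 / 0]. Elementwise product with the kernel and sum: 3·1 + 1·1 + 0·1.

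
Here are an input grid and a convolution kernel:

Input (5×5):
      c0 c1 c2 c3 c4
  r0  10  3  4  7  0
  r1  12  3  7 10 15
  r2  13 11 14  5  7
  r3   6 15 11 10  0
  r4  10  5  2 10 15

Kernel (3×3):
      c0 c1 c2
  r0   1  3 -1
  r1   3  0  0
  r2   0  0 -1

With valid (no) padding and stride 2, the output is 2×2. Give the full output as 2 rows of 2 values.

Output[0,0]: The receptive field on the input at this output position is [10 3 4 / 12 3 7 / 13 11 14]. Elementwise product with the kernel and sum: 10·1 + 3·3 + 4·-1 + 12·3 + 14·-1.

37 39
48 40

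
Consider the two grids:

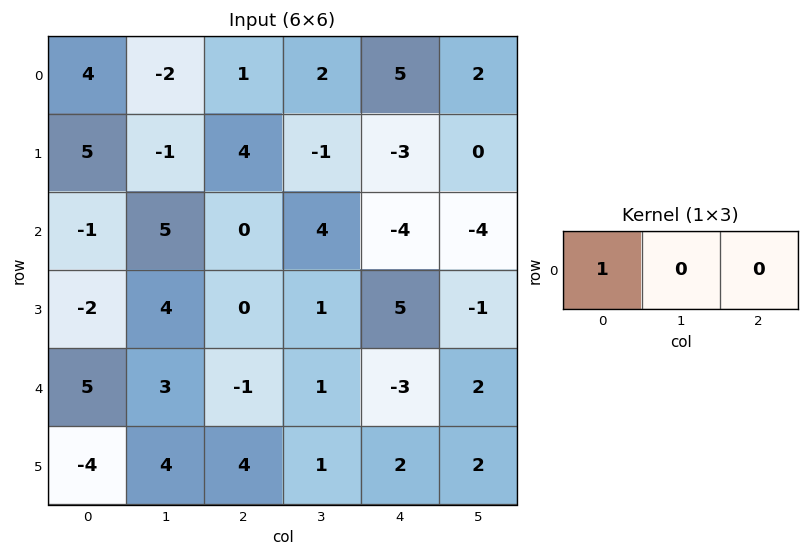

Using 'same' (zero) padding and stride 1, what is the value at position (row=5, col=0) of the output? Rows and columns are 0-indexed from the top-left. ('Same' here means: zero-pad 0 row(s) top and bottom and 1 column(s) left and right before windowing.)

The receptive field on the zero-padded input at this output position is [0 -4 4]. Elementwise product with the kernel and sum: 0·1.

0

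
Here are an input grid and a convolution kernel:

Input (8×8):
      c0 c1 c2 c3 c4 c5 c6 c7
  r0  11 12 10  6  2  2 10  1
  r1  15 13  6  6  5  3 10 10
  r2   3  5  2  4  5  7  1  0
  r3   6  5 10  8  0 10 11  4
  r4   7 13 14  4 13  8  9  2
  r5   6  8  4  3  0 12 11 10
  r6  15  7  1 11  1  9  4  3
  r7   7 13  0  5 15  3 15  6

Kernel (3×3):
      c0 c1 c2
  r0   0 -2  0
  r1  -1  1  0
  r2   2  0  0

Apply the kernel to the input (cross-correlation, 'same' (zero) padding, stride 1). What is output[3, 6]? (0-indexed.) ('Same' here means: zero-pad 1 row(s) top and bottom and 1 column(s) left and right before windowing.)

The receptive field on the zero-padded input at this output position is [7 1 0 / 10 11 4 / 8 9 2]. Elementwise product with the kernel and sum: 1·-2 + 10·-1 + 11·1 + 8·2.

15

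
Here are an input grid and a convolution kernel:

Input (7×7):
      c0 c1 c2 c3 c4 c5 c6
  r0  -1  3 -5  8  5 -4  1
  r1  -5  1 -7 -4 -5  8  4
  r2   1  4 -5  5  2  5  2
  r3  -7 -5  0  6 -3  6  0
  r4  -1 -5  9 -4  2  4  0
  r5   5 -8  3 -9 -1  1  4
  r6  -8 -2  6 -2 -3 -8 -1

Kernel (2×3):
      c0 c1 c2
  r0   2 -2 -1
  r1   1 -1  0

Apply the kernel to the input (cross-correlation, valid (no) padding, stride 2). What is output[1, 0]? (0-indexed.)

The receptive field on the input at this output position is [1 4 -5 / -7 -5 0]. Elementwise product with the kernel and sum: 1·2 + 4·-2 + -5·-1 + -7·1 + -5·-1.

-3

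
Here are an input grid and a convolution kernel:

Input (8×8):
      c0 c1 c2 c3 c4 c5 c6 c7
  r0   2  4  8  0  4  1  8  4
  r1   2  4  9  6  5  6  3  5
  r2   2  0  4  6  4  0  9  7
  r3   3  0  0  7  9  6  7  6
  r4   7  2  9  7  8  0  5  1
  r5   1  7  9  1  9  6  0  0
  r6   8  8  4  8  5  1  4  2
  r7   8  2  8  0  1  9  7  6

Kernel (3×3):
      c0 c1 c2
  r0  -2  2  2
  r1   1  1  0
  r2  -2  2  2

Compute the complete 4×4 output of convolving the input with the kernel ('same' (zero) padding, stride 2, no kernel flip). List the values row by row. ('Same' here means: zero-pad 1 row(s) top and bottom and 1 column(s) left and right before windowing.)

14 34 14 13
20 40 36 27
29 31 59 7
44 30 61 1

Output[0,0]: The receptive field on the zero-padded input at this output position is [0 0 0 / 0 2 4 / 0 2 4]. Elementwise product with the kernel and sum: 0·-2 + 0·2 + 0·2 + 0·1 + 2·1 + 0·-2 + 2·2 + 4·2.
Output[0,1]: The receptive field on the zero-padded input at this output position is [0 0 0 / 4 8 0 / 4 9 6]. Elementwise product with the kernel and sum: 0·-2 + 0·2 + 0·2 + 4·1 + 8·1 + 4·-2 + 9·2 + 6·2.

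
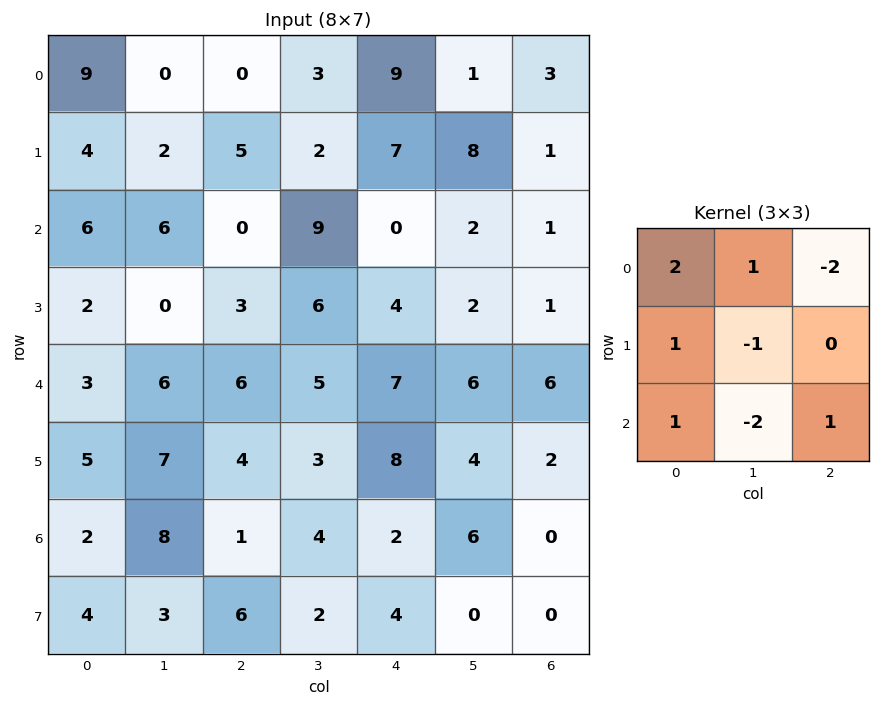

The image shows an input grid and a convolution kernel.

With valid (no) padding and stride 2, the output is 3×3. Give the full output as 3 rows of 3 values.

Output[0,0]: The receptive field on the input at this output position is [9 0 0 / 4 2 5 / 6 6 0]. Elementwise product with the kernel and sum: 9·2 + 0·1 + 0·-2 + 4·1 + 2·-1 + 6·1 + 6·-2 + 0·1.
Output[0,1]: The receptive field on the input at this output position is [0 3 9 / 5 2 7 / 0 9 0]. Elementwise product with the kernel and sum: 0·2 + 3·1 + 9·-2 + 5·1 + 2·-1 + 0·1 + 9·-2 + 0·1.

14 -30 9
17 9 3
-15 -1 2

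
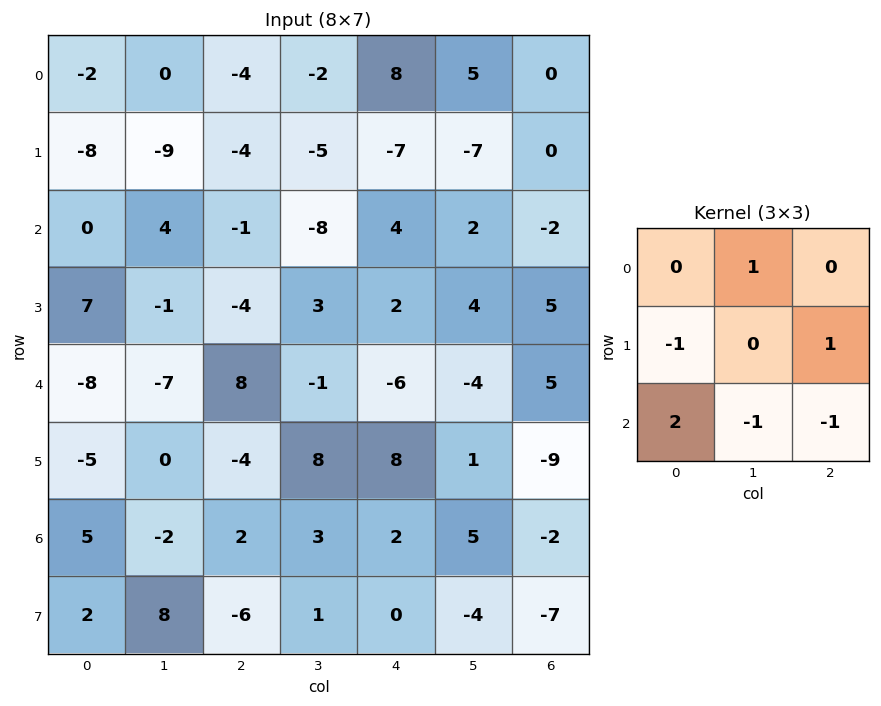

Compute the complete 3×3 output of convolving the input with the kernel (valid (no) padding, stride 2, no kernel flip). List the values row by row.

1 -3 20
-24 21 -8
4 10 -20

Output[0,0]: The receptive field on the input at this output position is [-2 0 -4 / -8 -9 -4 / 0 4 -1]. Elementwise product with the kernel and sum: 0·1 + -8·-1 + -4·1 + 0·2 + 4·-1 + -1·-1.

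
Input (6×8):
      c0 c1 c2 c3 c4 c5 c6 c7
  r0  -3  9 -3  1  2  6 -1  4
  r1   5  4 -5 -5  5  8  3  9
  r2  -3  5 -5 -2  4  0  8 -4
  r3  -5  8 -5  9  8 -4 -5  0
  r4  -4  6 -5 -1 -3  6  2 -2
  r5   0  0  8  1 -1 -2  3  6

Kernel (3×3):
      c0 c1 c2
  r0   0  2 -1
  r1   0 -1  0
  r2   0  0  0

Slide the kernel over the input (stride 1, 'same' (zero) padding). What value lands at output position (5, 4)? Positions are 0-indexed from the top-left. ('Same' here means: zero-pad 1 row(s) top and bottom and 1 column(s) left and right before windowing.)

The receptive field on the zero-padded input at this output position is [-1 -3 6 / 1 -1 -2 / 0 0 0]. Elementwise product with the kernel and sum: -3·2 + 6·-1 + -1·-1.

-11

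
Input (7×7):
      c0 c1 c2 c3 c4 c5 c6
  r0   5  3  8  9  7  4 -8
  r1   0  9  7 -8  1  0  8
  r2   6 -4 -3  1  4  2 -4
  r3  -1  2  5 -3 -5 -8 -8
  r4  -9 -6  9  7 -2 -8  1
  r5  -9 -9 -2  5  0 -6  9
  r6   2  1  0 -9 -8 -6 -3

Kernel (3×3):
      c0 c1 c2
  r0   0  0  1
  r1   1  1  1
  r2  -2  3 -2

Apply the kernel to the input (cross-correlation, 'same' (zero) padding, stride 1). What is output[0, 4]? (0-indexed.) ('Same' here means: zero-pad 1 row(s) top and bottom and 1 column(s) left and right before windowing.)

The receptive field on the zero-padded input at this output position is [0 0 0 / 9 7 4 / -8 1 0]. Elementwise product with the kernel and sum: 0·1 + 9·1 + 7·1 + 4·1 + -8·-2 + 1·3 + 0·-2.

39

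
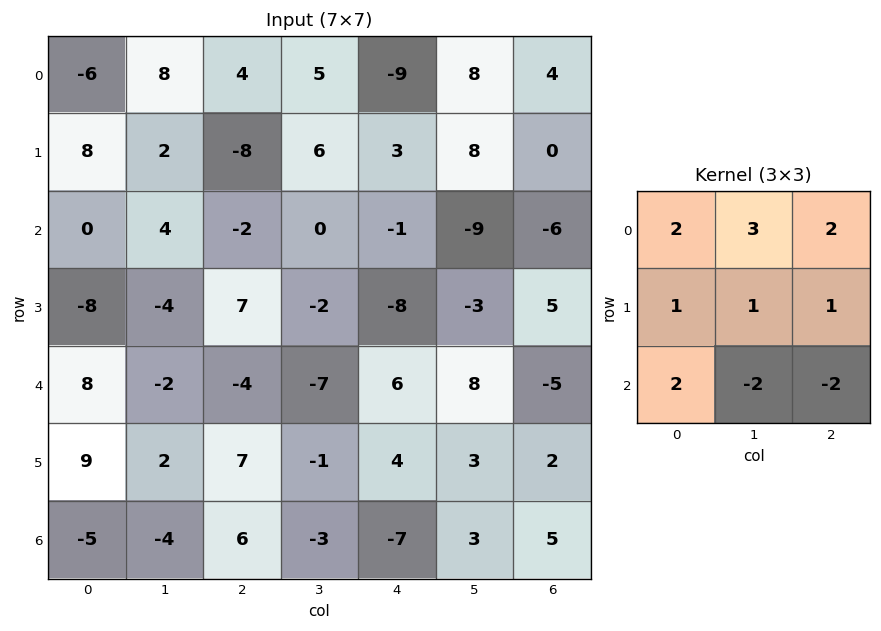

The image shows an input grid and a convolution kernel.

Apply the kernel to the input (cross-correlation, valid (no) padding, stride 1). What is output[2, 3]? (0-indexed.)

The receptive field on the input at this output position is [0 -1 -9 / -2 -8 -3 / -7 6 8]. Elementwise product with the kernel and sum: 0·2 + -1·3 + -9·2 + -2·1 + -8·1 + -3·1 + -7·2 + 6·-2 + 8·-2.

-76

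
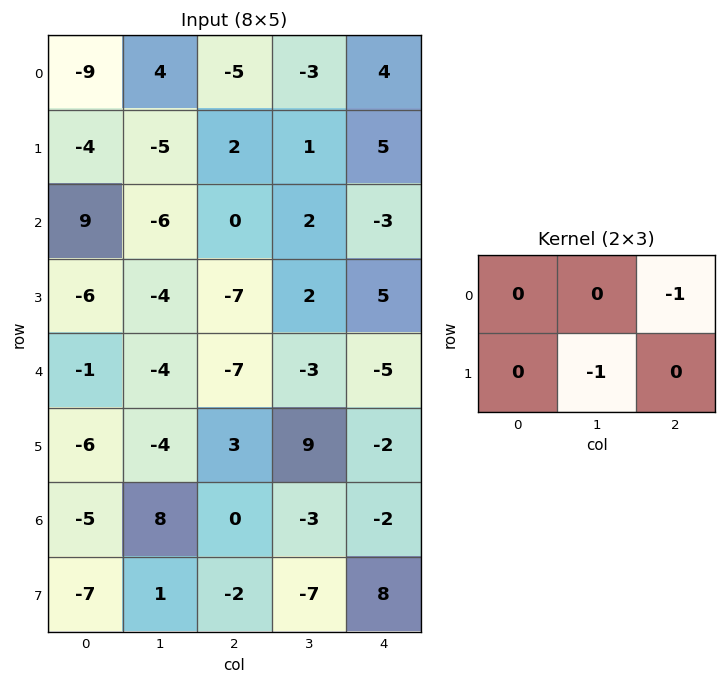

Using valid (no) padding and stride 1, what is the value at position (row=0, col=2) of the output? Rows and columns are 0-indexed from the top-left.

The receptive field on the input at this output position is [-5 -3 4 / 2 1 5]. Elementwise product with the kernel and sum: 4·-1 + 1·-1.

-5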